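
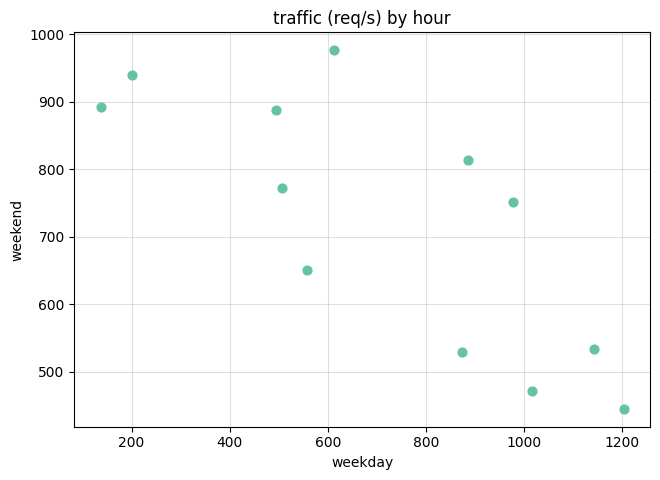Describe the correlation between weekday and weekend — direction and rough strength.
negative, strong

Points are negatively correlated; strong (|r| ≈ 0.8).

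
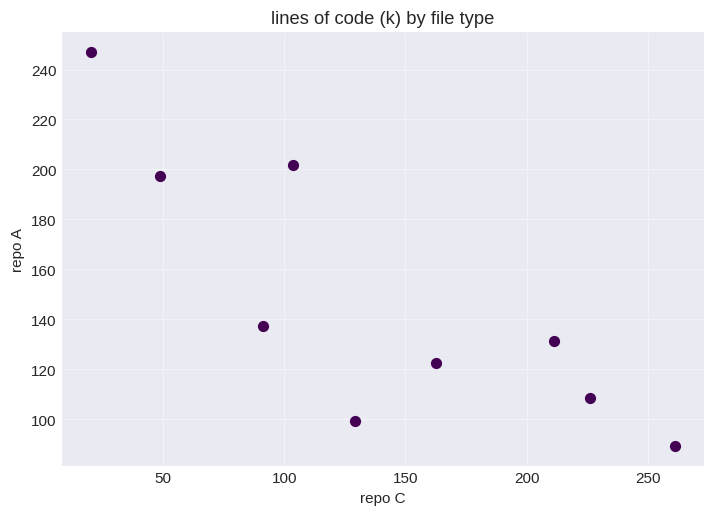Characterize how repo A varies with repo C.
negative, strong

Points are negatively correlated; strong (|r| ≈ 0.8).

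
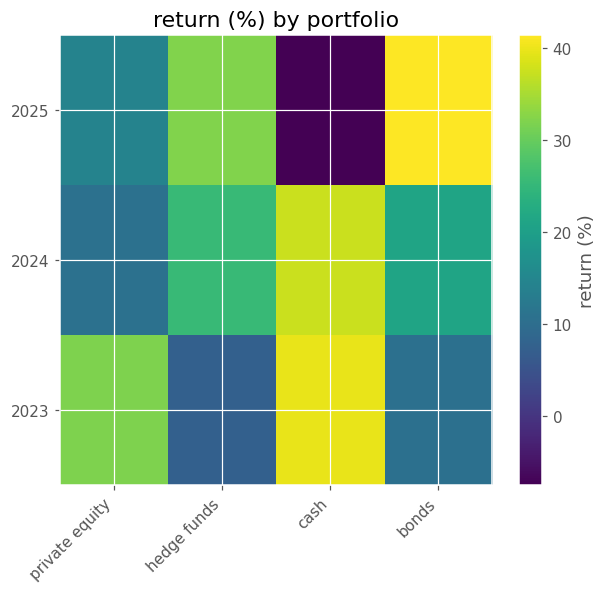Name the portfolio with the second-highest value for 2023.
private equity

Top 3 for 2023: cash ≈ 40, private equity ≈ 30, bonds ≈ 10.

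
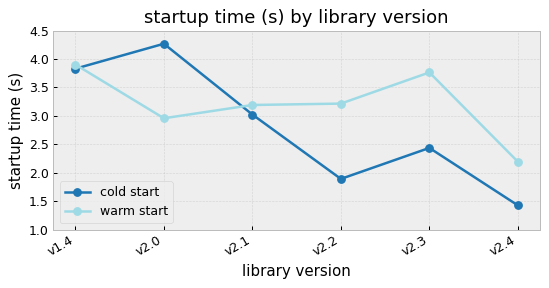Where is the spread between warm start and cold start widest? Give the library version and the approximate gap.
v2.3, ≈ 1.5 s

v2.3: warm start ≈ 4.0, cold start ≈ 2.5 → gap ≈ 1.5. Next-largest (v2.2) is only ≈ 1.0.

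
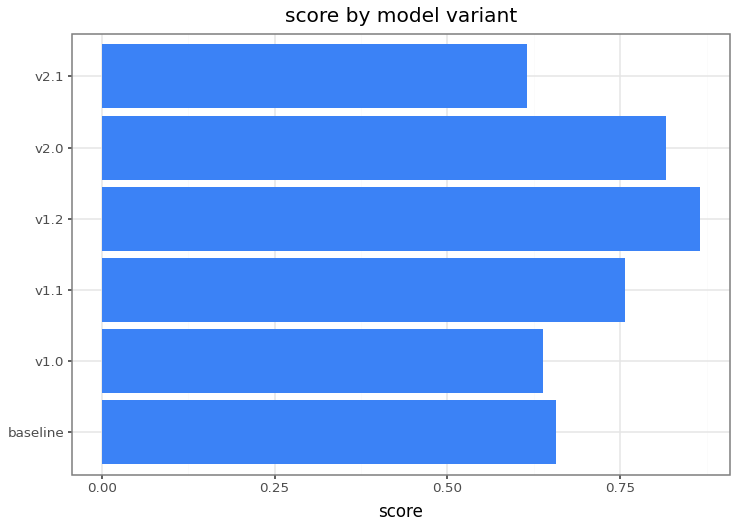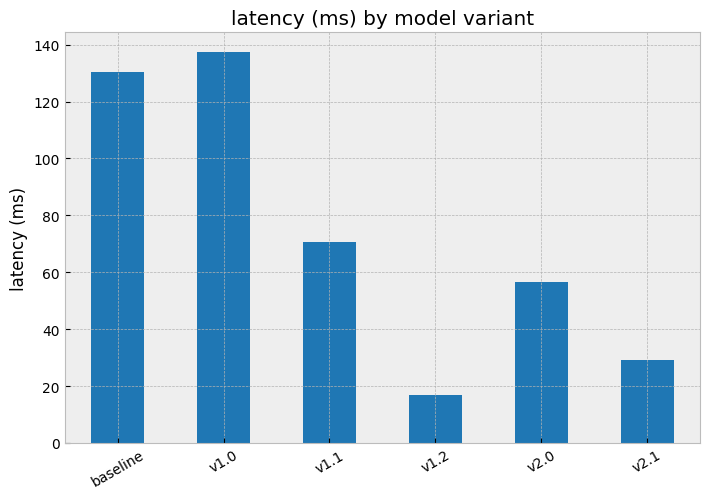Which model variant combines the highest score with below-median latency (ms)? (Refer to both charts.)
v1.2

Chart 2 median latency (ms) ≈ 60; below-median model variants: v1.2, v2.0, v2.1. Among those, v1.2 has the highest score (≈ 0.9).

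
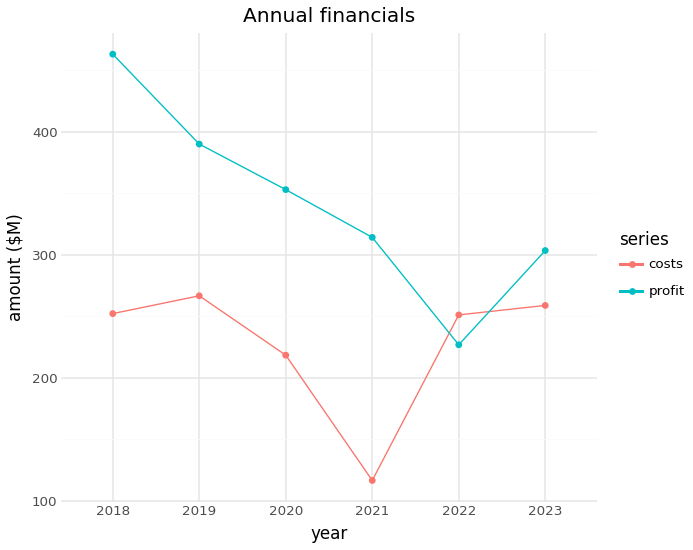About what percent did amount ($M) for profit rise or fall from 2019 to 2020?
≈ -12.5%

2019 ≈ 400, 2020 ≈ 350; (350 − 400) / 400 ≈ -12.5%.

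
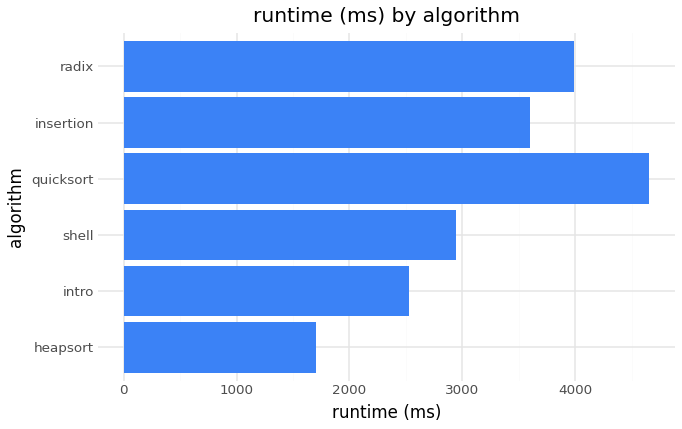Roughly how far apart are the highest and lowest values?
Max quicksort ≈ 4500, min heapsort ≈ 1500; range ≈ 3000.

≈ 3000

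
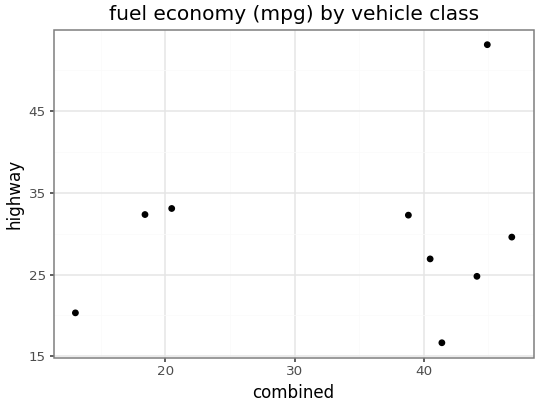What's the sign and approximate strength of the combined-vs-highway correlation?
Points are roughly uncorrelated; weak (|r| ≈ 0.2).

no clear correlation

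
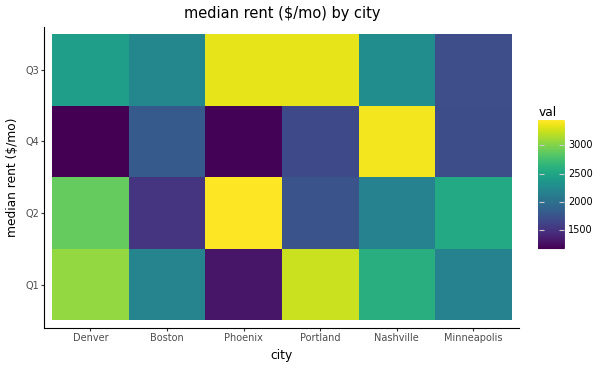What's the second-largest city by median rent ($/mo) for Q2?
Denver

Top 3 for Q2: Phoenix ≈ 3400, Denver ≈ 3000, Minneapolis ≈ 2600.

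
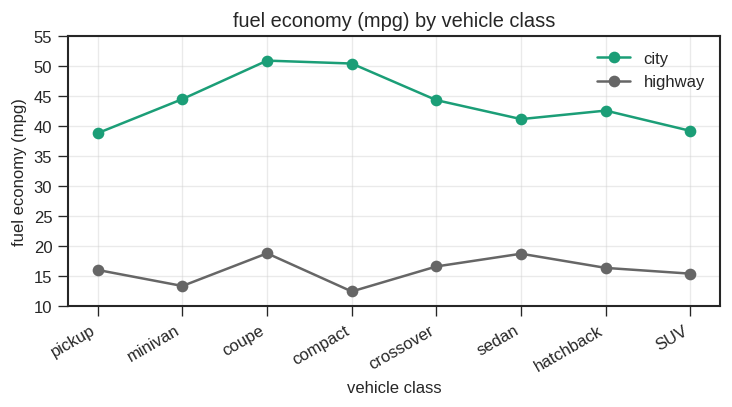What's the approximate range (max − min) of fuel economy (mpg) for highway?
≈ 10

Max coupe ≈ 20, min compact ≈ 10; range ≈ 10.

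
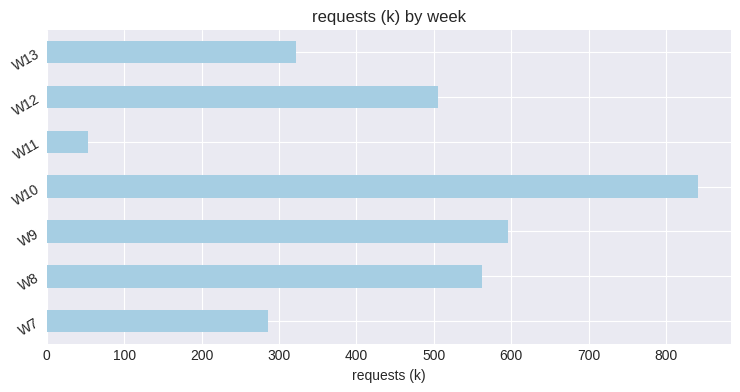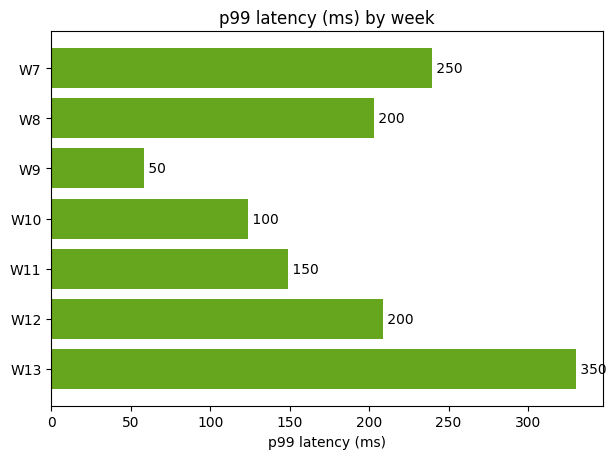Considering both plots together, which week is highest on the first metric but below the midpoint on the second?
W10

Chart 2 median p99 latency (ms) ≈ 200; below-median weeks: W9, W10, W11. Among those, W10 has the highest requests (k) (≈ 800).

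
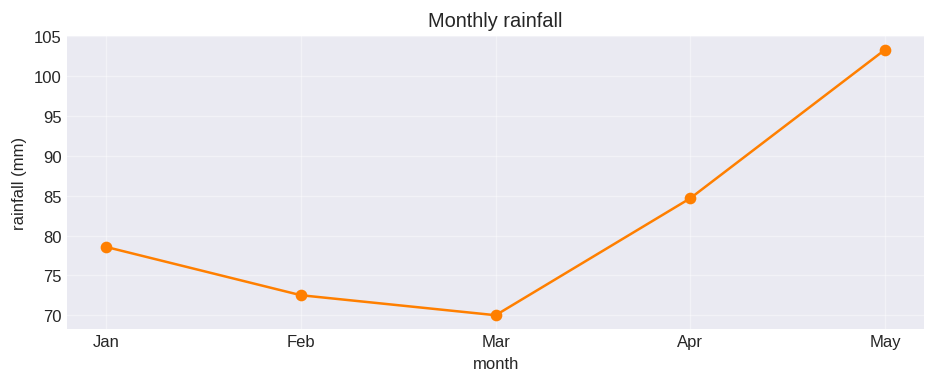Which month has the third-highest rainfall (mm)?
Top 4: May ≈ 105, Apr ≈ 85, Jan ≈ 80, Feb ≈ 75.

Jan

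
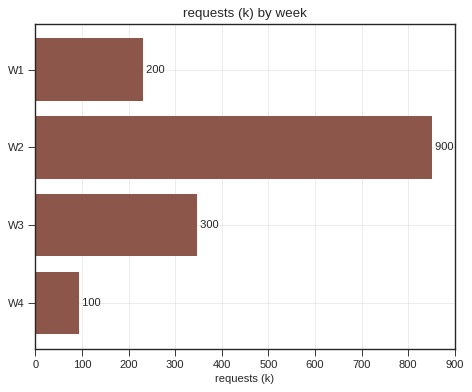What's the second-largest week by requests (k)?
Top 3: W2 ≈ 900, W3 ≈ 300, W1 ≈ 200.

W3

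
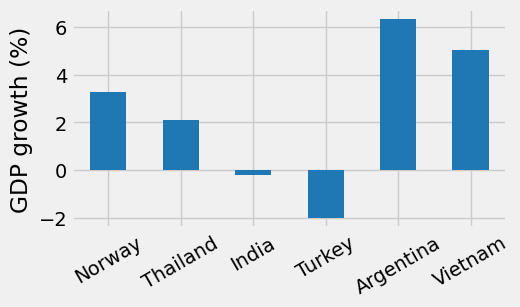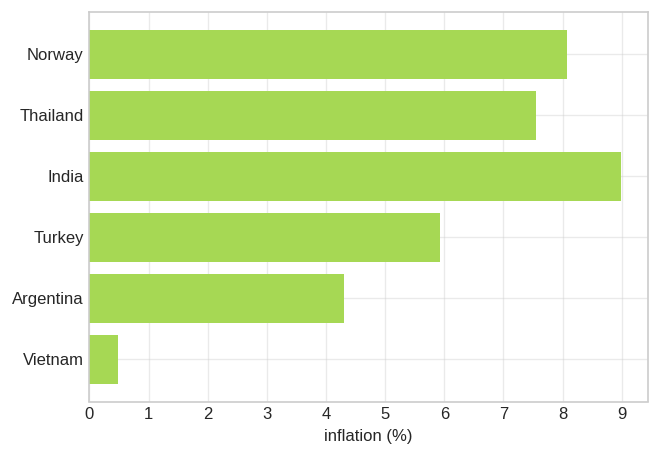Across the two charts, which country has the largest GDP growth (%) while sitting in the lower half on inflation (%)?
Chart 2 median inflation (%) ≈ 7; below-median countries: Turkey, Argentina, Vietnam. Among those, Argentina has the highest GDP growth (%) (≈ 6).

Argentina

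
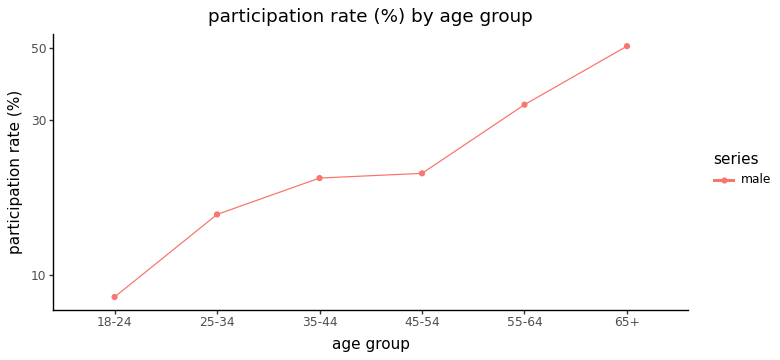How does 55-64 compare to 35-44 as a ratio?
≈ 1.75×

55-64 ≈ 35, 35-44 ≈ 20; 35/20 ≈ 1.75.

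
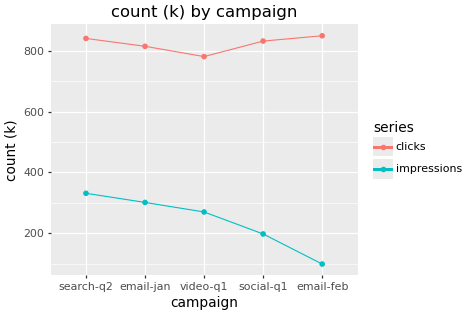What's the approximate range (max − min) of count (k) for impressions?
Max search-q2 ≈ 300, min email-feb ≈ 100; range ≈ 200.

≈ 200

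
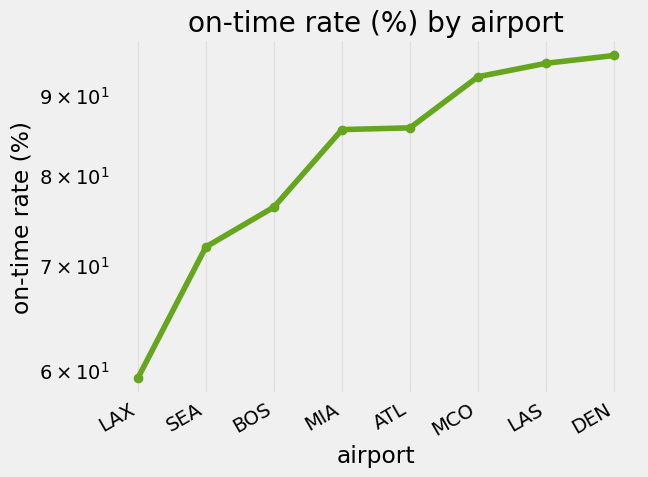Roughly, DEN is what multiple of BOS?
DEN ≈ 95, BOS ≈ 75; 95/75 ≈ 1.27.

≈ 1.27×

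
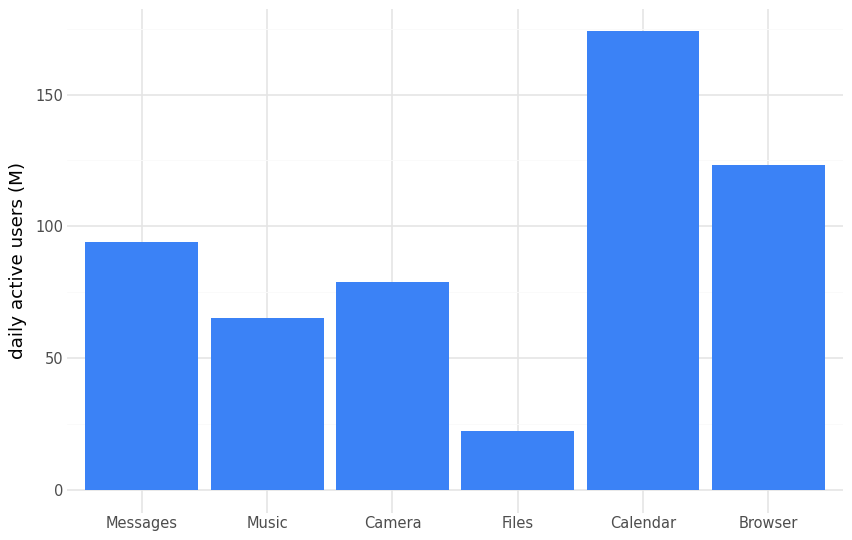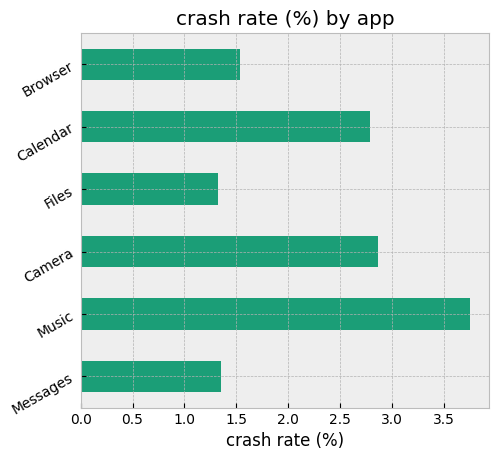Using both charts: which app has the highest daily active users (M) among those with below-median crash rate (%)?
Chart 2 median crash rate (%) ≈ 2; below-median apps: Messages, Files, Browser. Among those, Browser has the highest daily active users (M) (≈ 120).

Browser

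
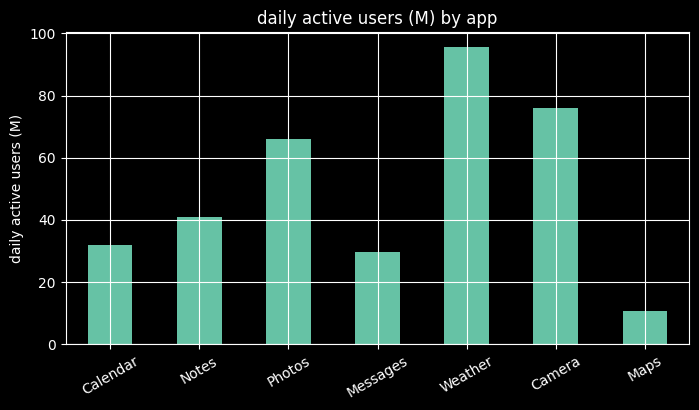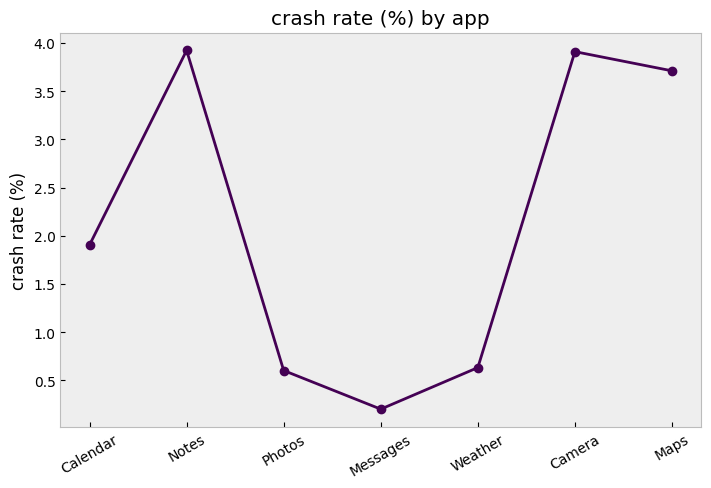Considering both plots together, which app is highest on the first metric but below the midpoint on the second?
Weather

Chart 2 median crash rate (%) ≈ 2; below-median apps: Photos, Messages, Weather. Among those, Weather has the highest daily active users (M) (≈ 100).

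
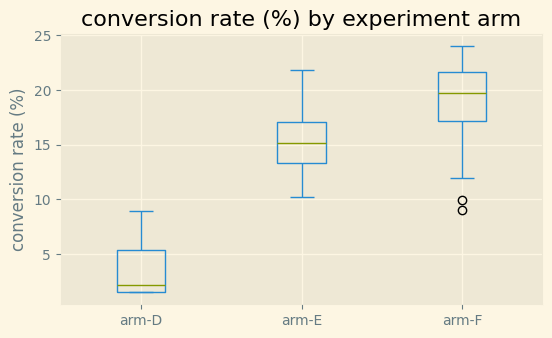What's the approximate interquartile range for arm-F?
Q3 ≈ 22, Q1 ≈ 18; IQR ≈ 4.

≈ 4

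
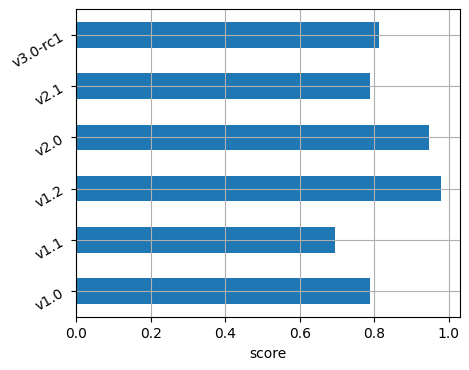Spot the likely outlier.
v1.2

v1.2 ≈ 1.0; the rest sit between ≈ 0.7 and ≈ 0.9.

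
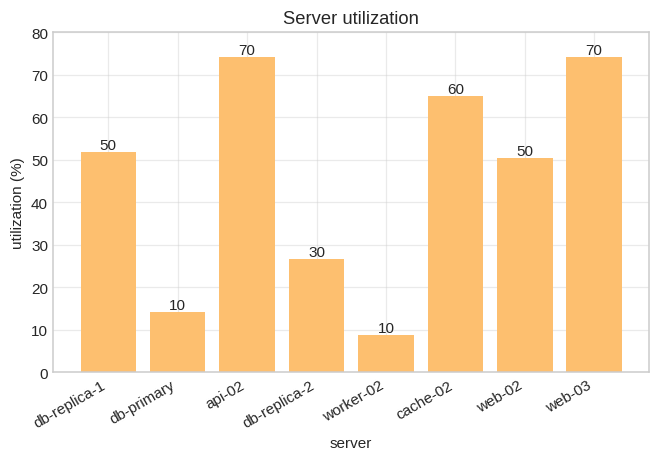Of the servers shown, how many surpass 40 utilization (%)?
5

Above 40: db-replica-1, api-02, cache-02, web-02, web-03.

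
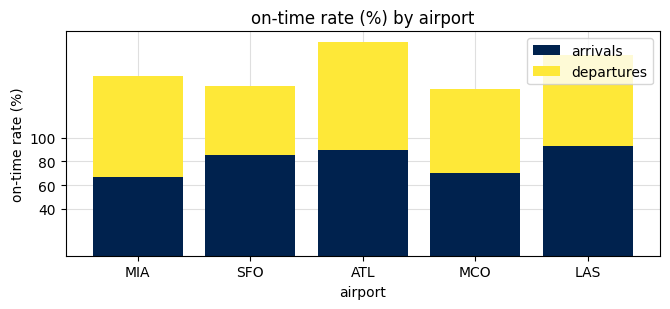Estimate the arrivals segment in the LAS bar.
≈ 100

arrivals top ≈ 100, bottom ≈ 0; segment ≈ 100.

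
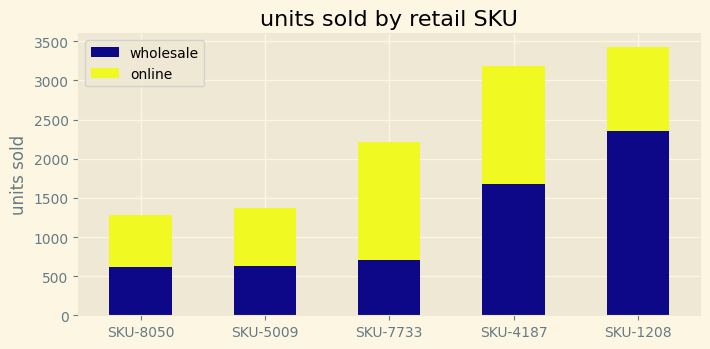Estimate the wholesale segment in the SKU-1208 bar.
wholesale top ≈ 2500, bottom ≈ 0; segment ≈ 2500.

≈ 2500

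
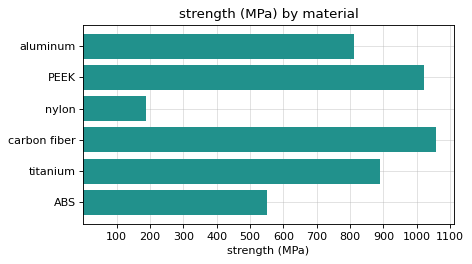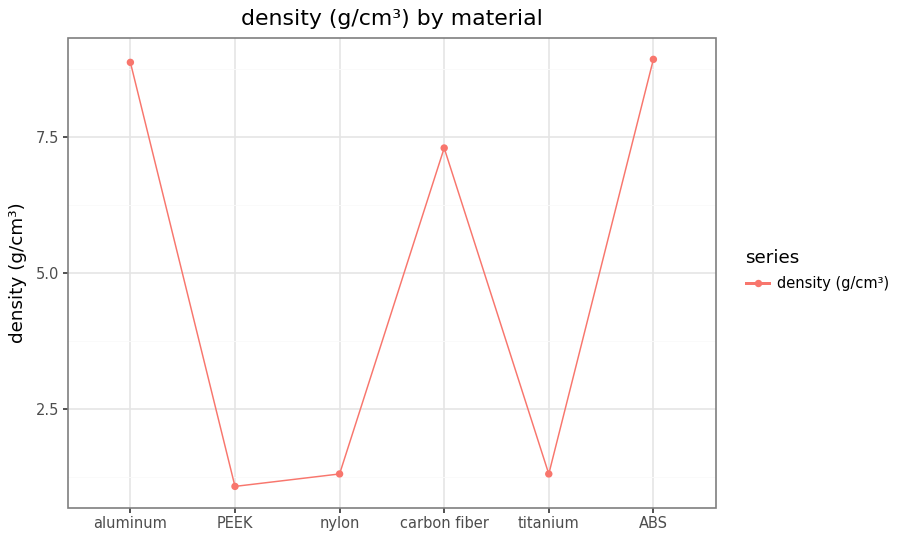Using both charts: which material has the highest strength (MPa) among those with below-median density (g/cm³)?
PEEK

Chart 2 median density (g/cm³) ≈ 4; below-median materials: PEEK, nylon, titanium. Among those, PEEK has the highest strength (MPa) (≈ 1000).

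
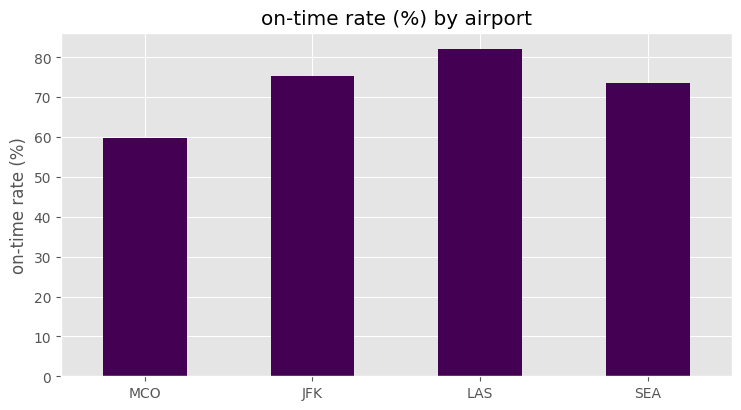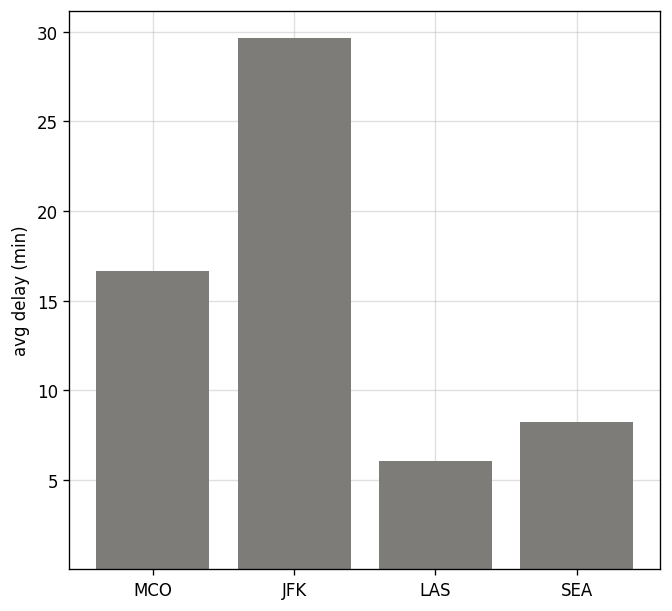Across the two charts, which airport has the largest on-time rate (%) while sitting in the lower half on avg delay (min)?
LAS

Chart 2 median avg delay (min) ≈ 10; below-median airports: LAS, SEA. Among those, LAS has the highest on-time rate (%) (≈ 80).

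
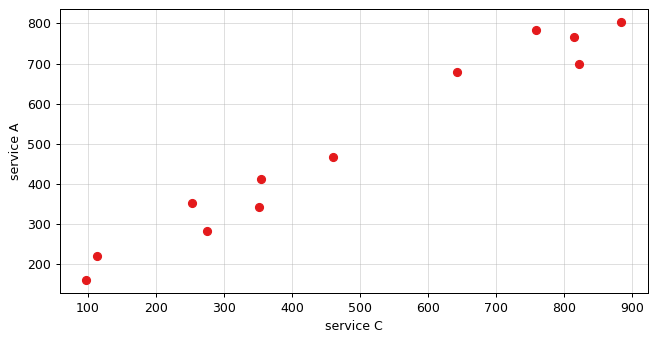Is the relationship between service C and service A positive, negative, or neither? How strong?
Points are positively correlated; strong (|r| ≈ 1.0).

positive, strong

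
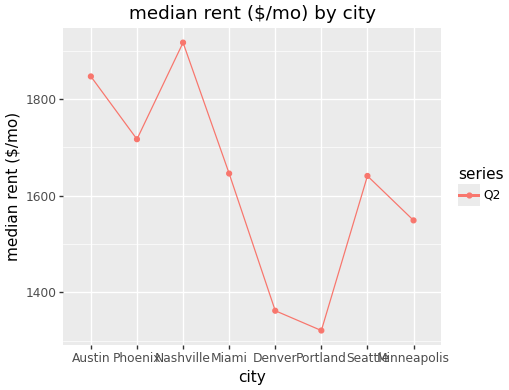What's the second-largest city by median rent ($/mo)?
Austin

Top 3: Nashville ≈ 1900, Austin ≈ 1850, Phoenix ≈ 1700.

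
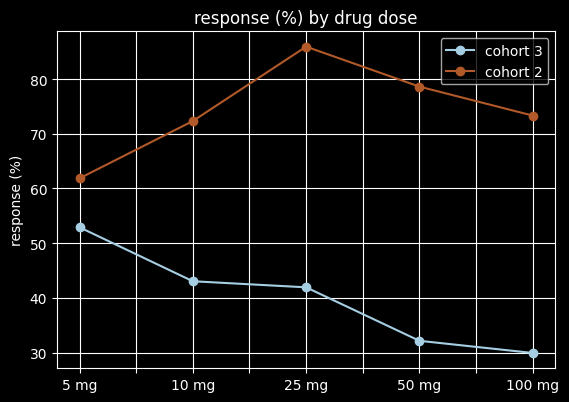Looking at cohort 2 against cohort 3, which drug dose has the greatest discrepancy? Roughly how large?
50 mg, ≈ 50 %

50 mg: cohort 2 ≈ 80, cohort 3 ≈ 30 → gap ≈ 50. Next-largest (25 mg) is only ≈ 45.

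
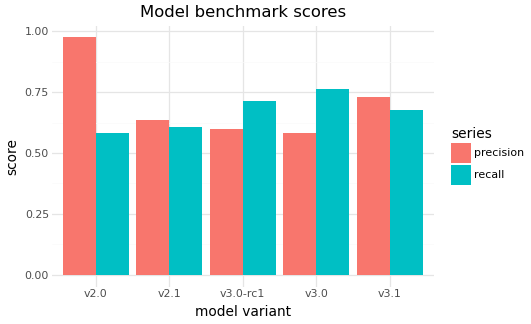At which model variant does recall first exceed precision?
v2.1: recall ≈ 0.6 vs precision ≈ 0.6 (not yet); v3.0-rc1: recall ≈ 0.7 vs precision ≈ 0.6 (first crossover).

v3.0-rc1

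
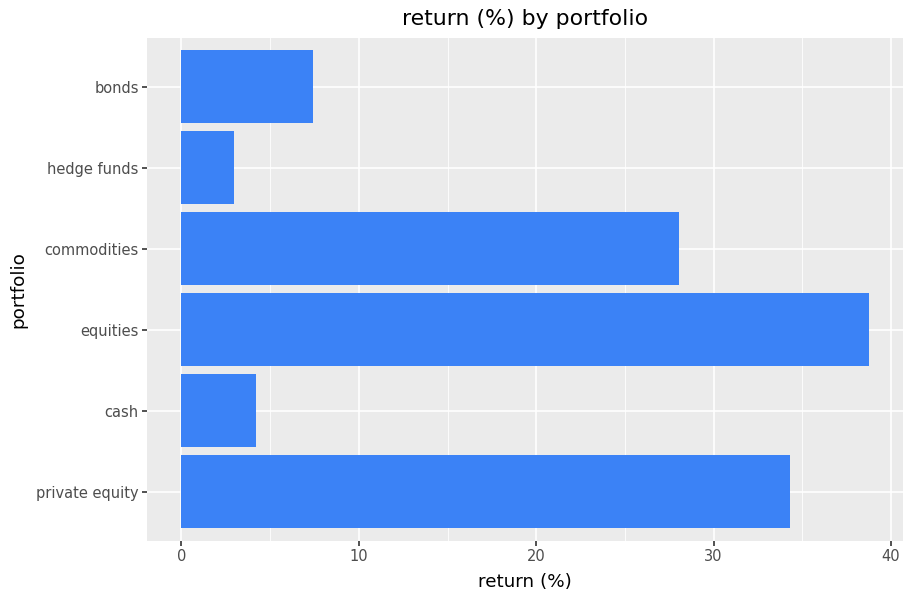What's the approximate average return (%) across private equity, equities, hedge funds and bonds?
(35 + 40 + 5 + 5) / 4 ≈ 21.

≈ 21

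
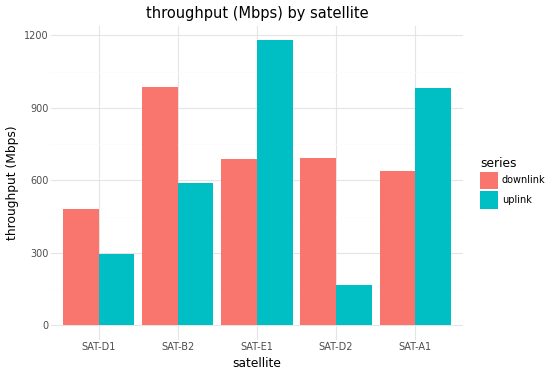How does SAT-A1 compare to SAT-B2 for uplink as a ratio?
≈ 1.67×

SAT-A1 ≈ 1000, SAT-B2 ≈ 600; 1000/600 ≈ 1.67.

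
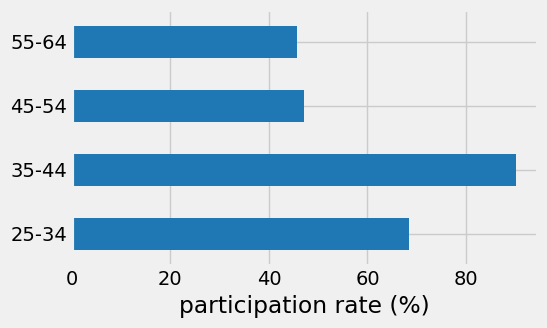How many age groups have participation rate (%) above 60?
2

Above 60: 25-34, 35-44.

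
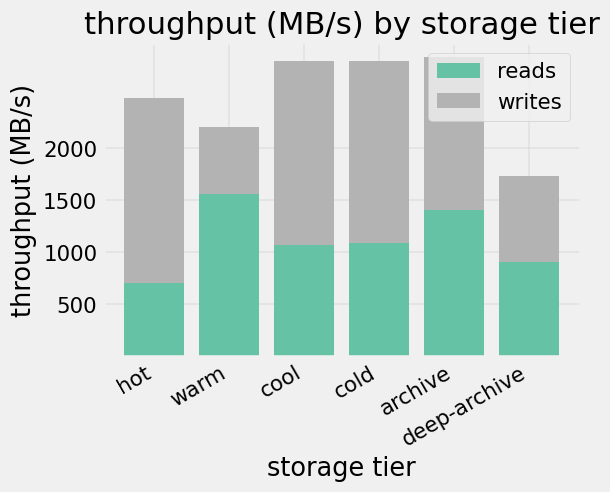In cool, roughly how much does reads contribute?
reads top ≈ 1000, bottom ≈ 0; segment ≈ 1000.

≈ 1000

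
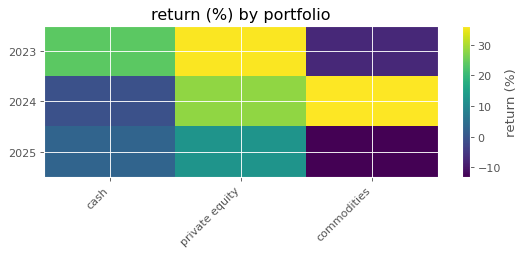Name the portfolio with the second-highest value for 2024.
private equity

Top 3 for 2024: commodities ≈ 35, private equity ≈ 30, cash ≈ 0.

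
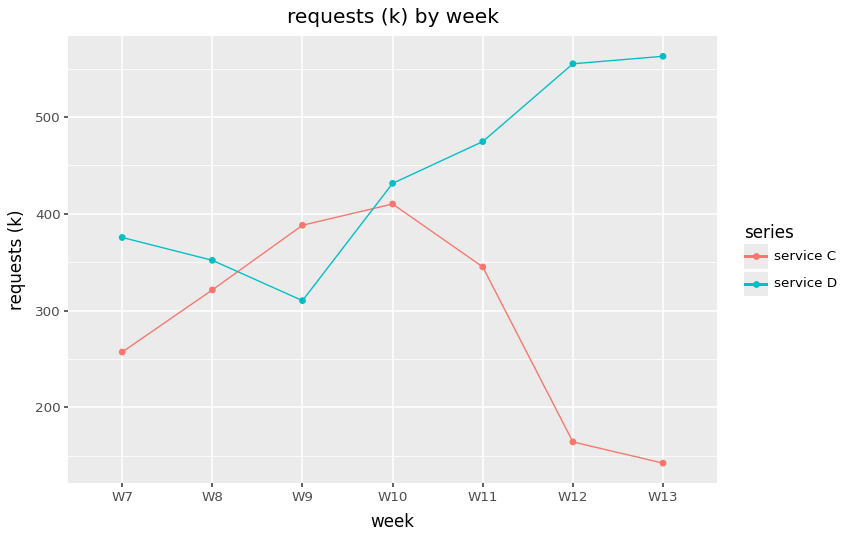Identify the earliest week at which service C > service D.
W8: service C ≈ 300 vs service D ≈ 350 (not yet); W9: service C ≈ 400 vs service D ≈ 300 (first crossover).

W9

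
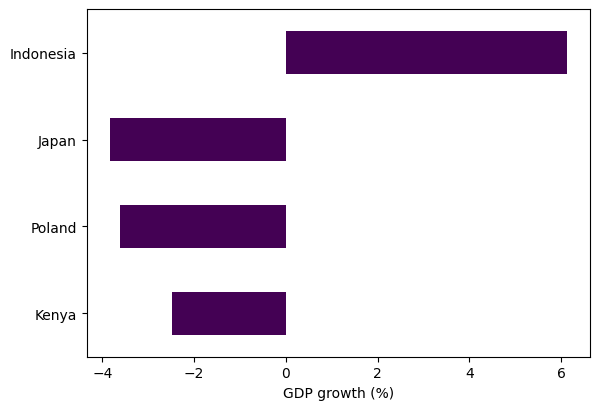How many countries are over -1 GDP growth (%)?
Above -1: Indonesia.

1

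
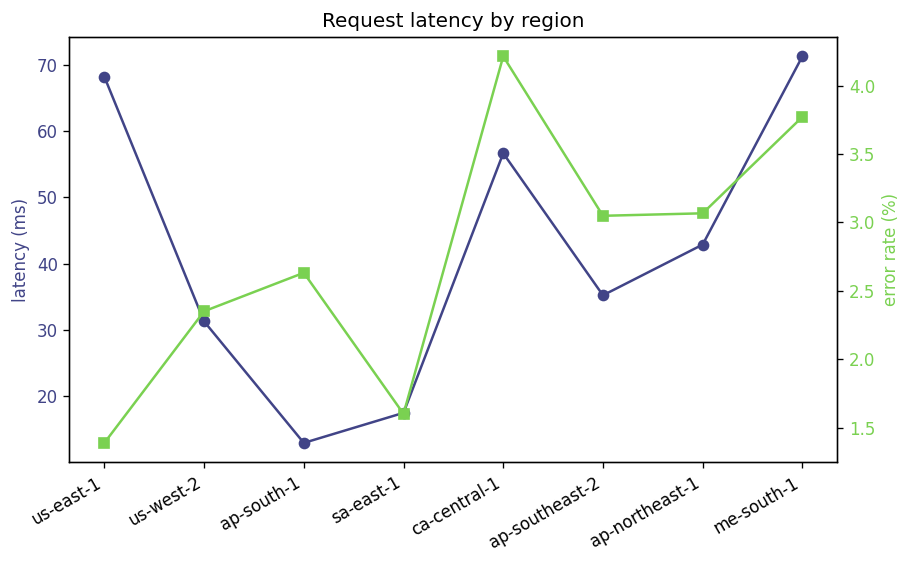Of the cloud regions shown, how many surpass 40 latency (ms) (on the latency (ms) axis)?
4

Above 40: us-east-1, ca-central-1, ap-northeast-1, me-south-1.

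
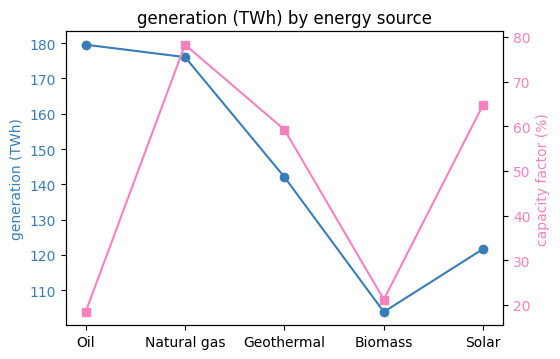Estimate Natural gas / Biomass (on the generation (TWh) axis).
Natural gas ≈ 180, Biomass ≈ 100; 180/100 ≈ 1.8.

≈ 1.8×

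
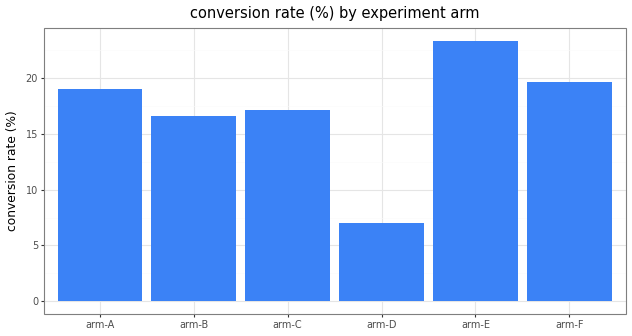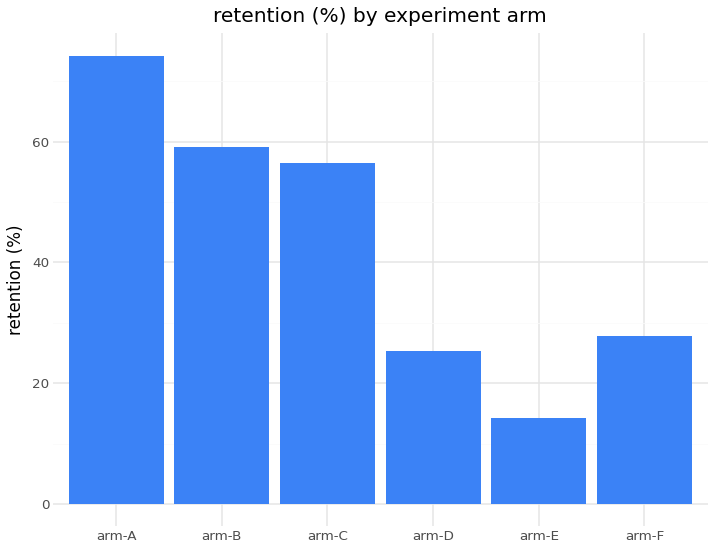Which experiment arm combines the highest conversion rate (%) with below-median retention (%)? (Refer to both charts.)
Chart 2 median retention (%) ≈ 40; below-median experiment arms: arm-D, arm-E, arm-F. Among those, arm-E has the highest conversion rate (%) (≈ 25).

arm-E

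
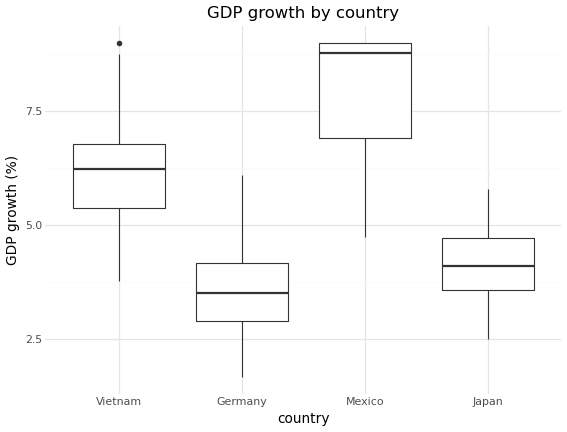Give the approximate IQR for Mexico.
≈ 2.0

Q3 ≈ 9.0, Q1 ≈ 7.0; IQR ≈ 2.0.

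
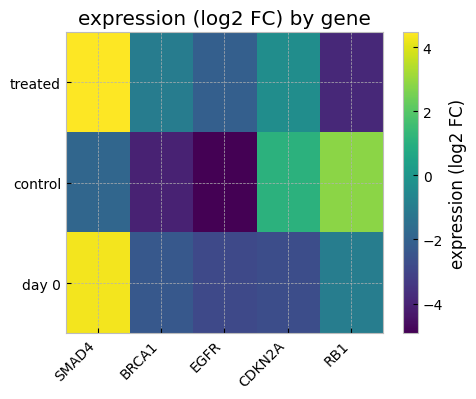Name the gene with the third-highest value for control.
Top 4 for control: RB1 ≈ 3, CDKN2A ≈ 1, SMAD4 ≈ -2, BRCA1 ≈ -4.

SMAD4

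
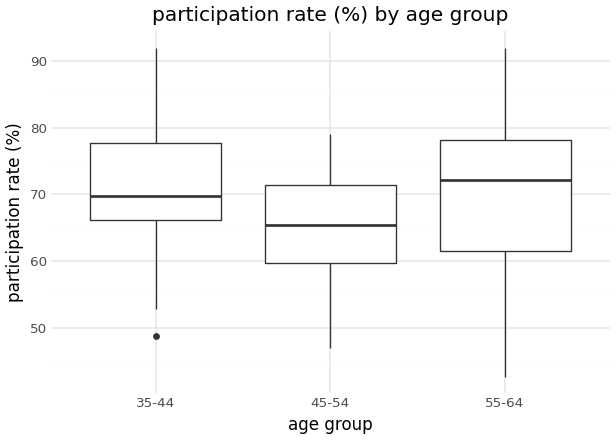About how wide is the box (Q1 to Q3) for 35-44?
Q3 ≈ 78, Q1 ≈ 66; IQR ≈ 12.

≈ 12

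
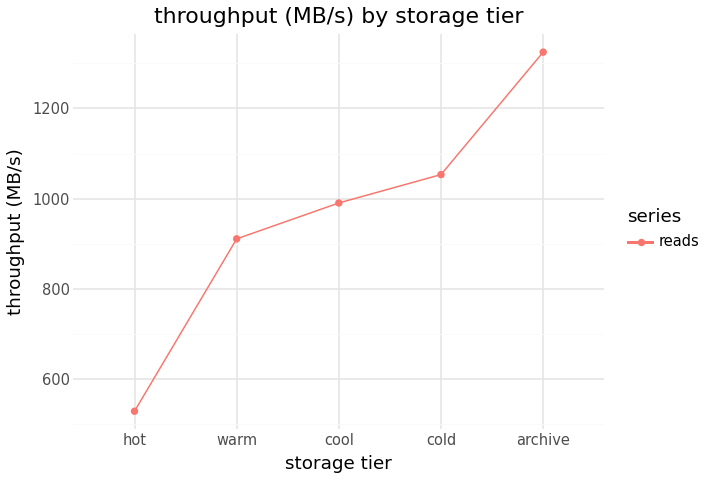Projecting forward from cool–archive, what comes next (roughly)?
Last three: 1000, 1100, 1300 → slope ≈ 150/step → next ≈ 1450.

≈ 1450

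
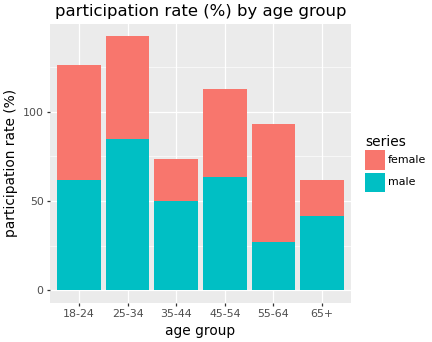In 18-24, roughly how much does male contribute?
≈ 60

male top ≈ 60, bottom ≈ 0; segment ≈ 60.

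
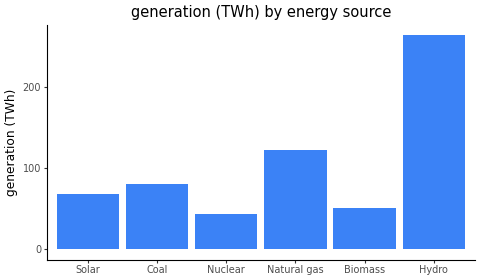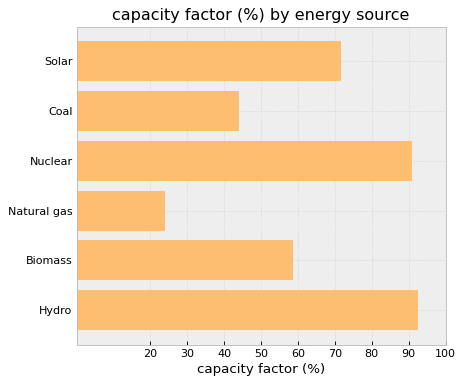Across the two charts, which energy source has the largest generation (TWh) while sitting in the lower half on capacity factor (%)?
Chart 2 median capacity factor (%) ≈ 70; below-median energy sources: Coal, Natural gas, Biomass. Among those, Natural gas has the highest generation (TWh) (≈ 125).

Natural gas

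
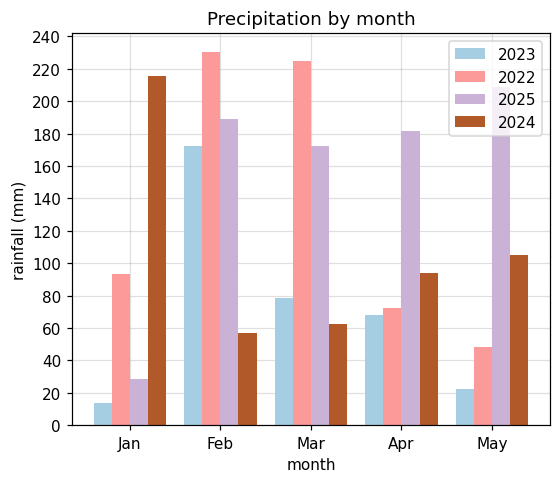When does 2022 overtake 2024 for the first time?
Feb

Jan: 2022 ≈ 100 vs 2024 ≈ 220 (not yet); Feb: 2022 ≈ 240 vs 2024 ≈ 60 (first crossover).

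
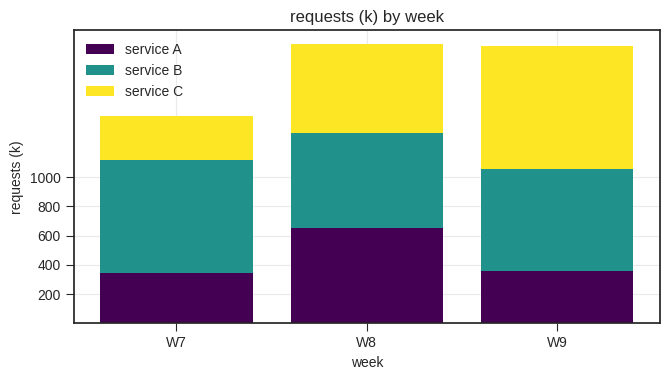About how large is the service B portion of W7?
≈ 800

service B top ≈ 1200, bottom ≈ 400; segment ≈ 800.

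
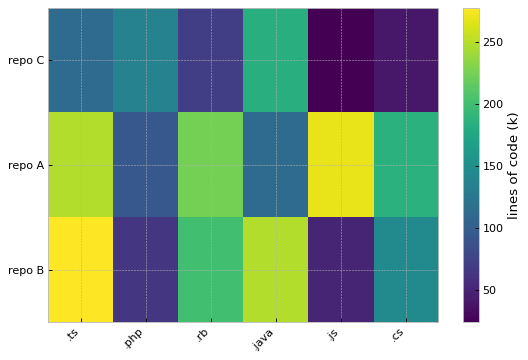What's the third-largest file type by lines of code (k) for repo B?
Top 4 for repo B: .ts ≈ 275, .java ≈ 250, .rb ≈ 200, .cs ≈ 150.

.rb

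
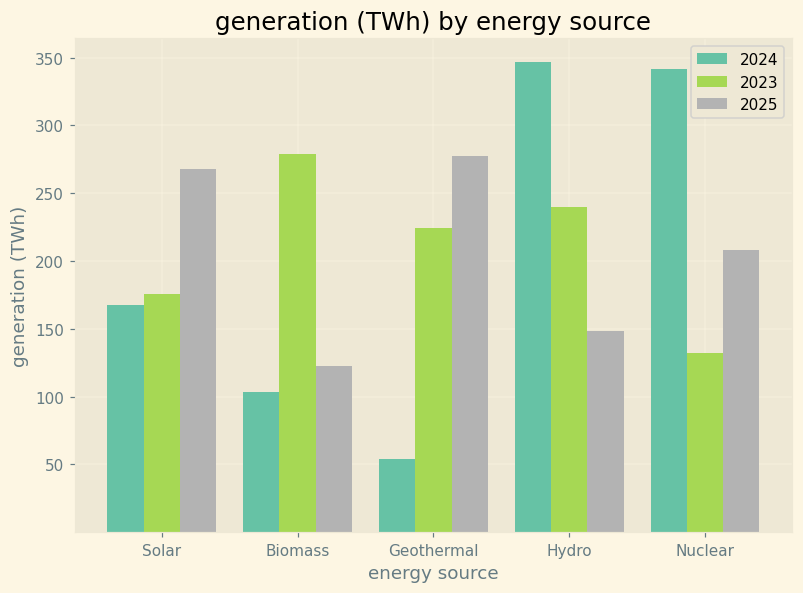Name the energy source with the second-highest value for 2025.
Solar

Top 3 for 2025: Geothermal ≈ 300, Solar ≈ 250, Nuclear ≈ 200.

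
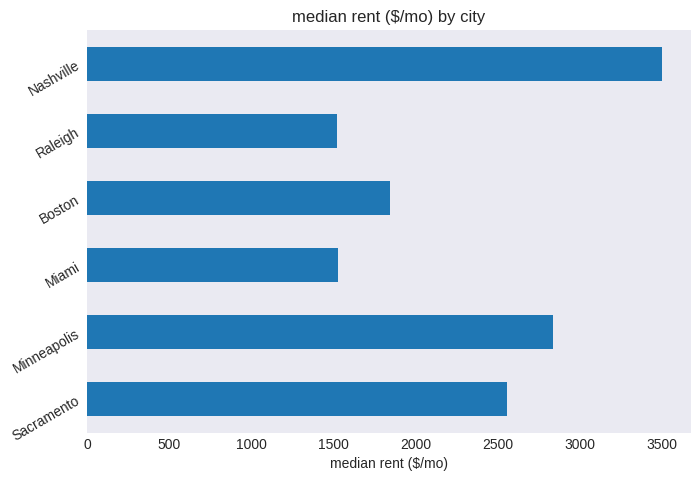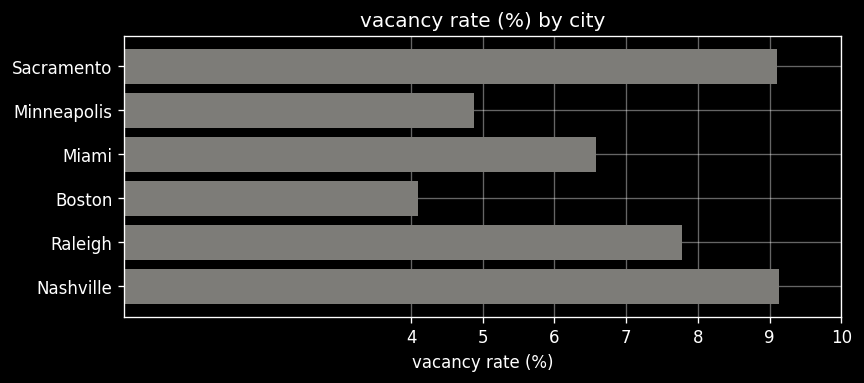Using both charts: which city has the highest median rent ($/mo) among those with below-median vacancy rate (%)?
Chart 2 median vacancy rate (%) ≈ 7; below-median cities: Minneapolis, Miami, Boston. Among those, Minneapolis has the highest median rent ($/mo) (≈ 3000).

Minneapolis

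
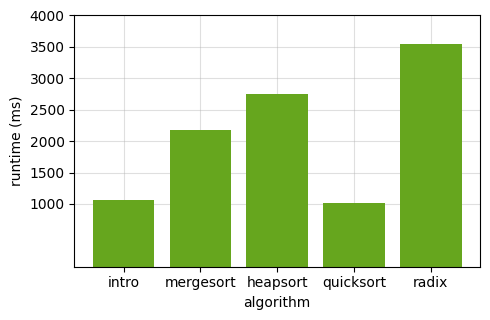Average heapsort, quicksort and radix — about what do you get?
(2500 + 1000 + 3500) / 3 ≈ 2333.

≈ 2333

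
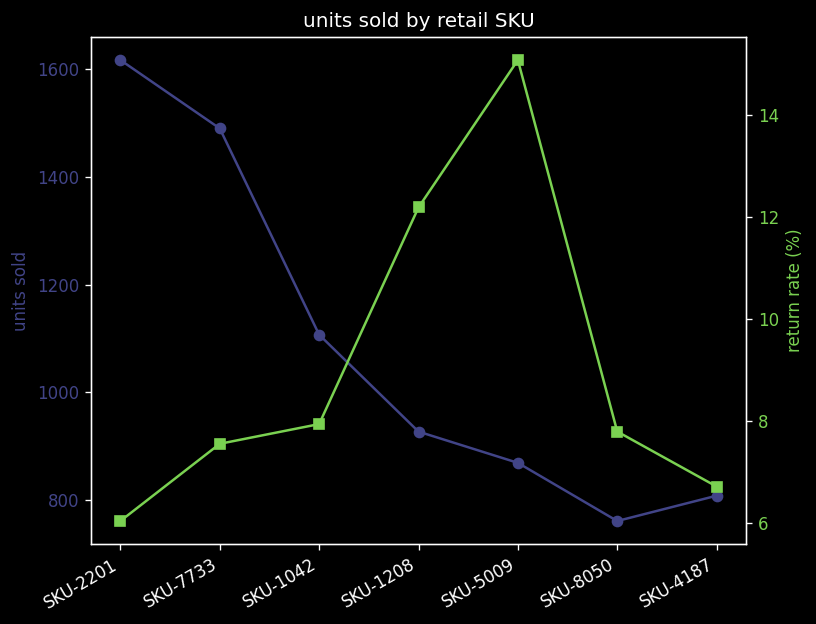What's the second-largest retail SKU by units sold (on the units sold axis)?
Top 3 (on the units sold axis): SKU-2201 ≈ 1600, SKU-7733 ≈ 1500, SKU-1042 ≈ 1100.

SKU-7733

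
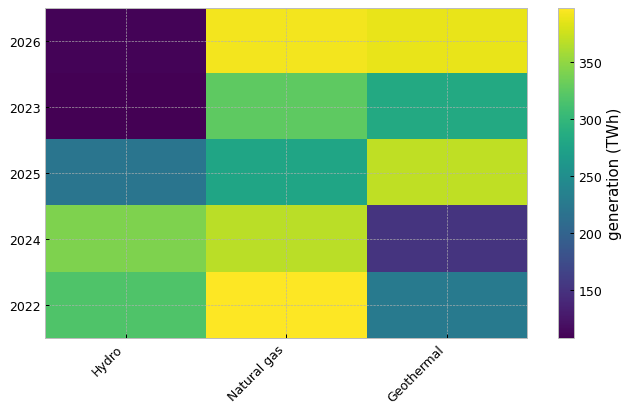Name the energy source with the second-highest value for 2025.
Natural gas

Top 3 for 2025: Geothermal ≈ 375, Natural gas ≈ 275, Hydro ≈ 225.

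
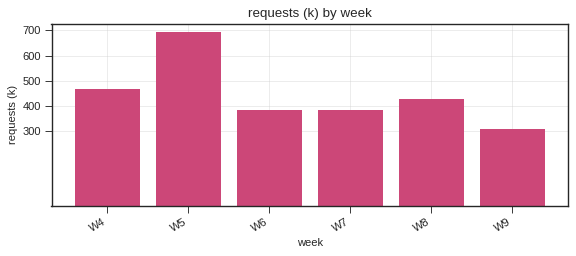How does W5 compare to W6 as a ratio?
≈ 1.75×

W5 ≈ 700, W6 ≈ 400; 700/400 ≈ 1.75.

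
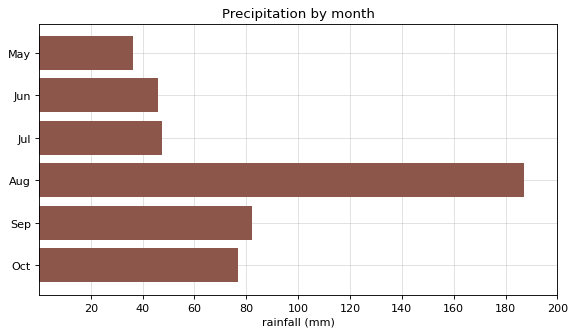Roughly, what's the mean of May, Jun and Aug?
≈ 87

(40 + 40 + 180) / 3 ≈ 87.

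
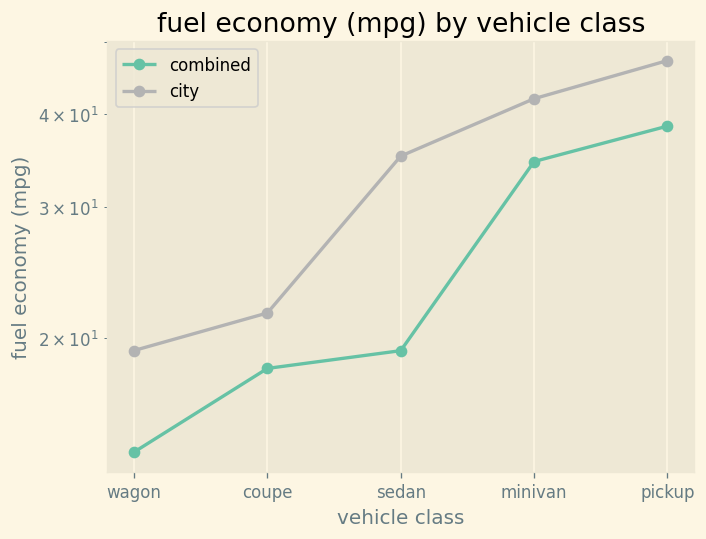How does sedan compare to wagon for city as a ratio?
≈ 1.75×

sedan ≈ 35, wagon ≈ 20; 35/20 ≈ 1.75.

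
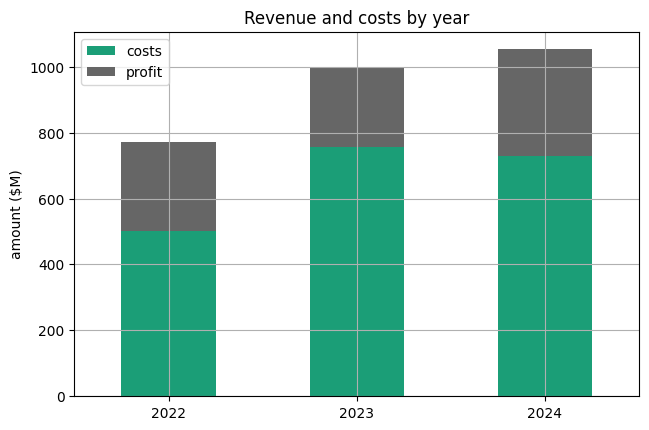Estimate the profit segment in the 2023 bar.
≈ 200

profit top ≈ 1000, bottom ≈ 800; segment ≈ 200.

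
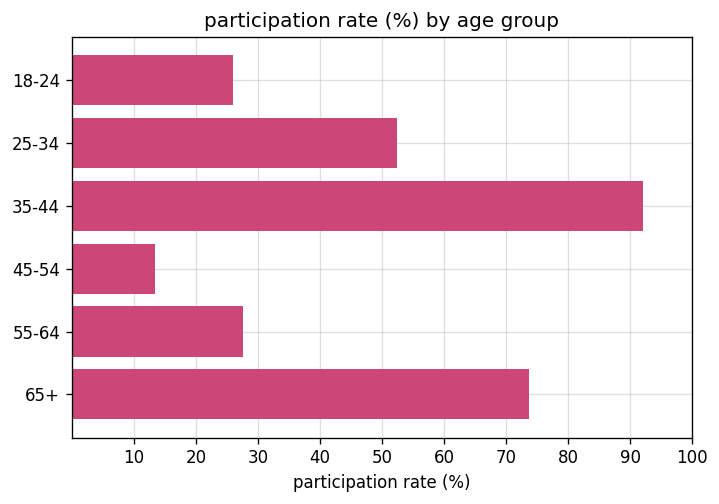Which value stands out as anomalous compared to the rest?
35-44

35-44 ≈ 90; the rest sit between ≈ 10 and ≈ 70.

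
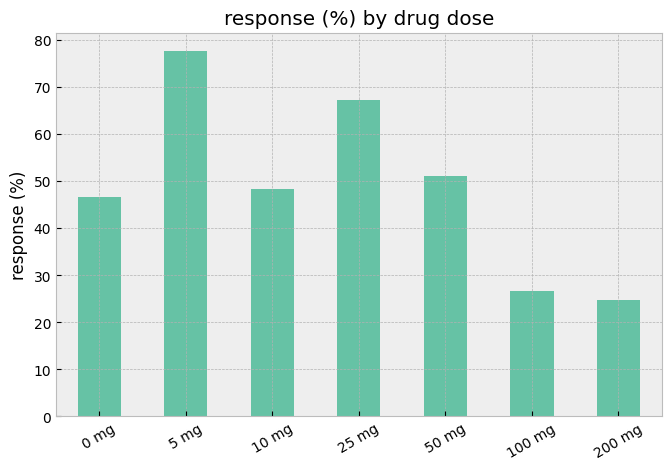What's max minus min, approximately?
Max 5 mg ≈ 80, min 200 mg ≈ 20; range ≈ 60.

≈ 60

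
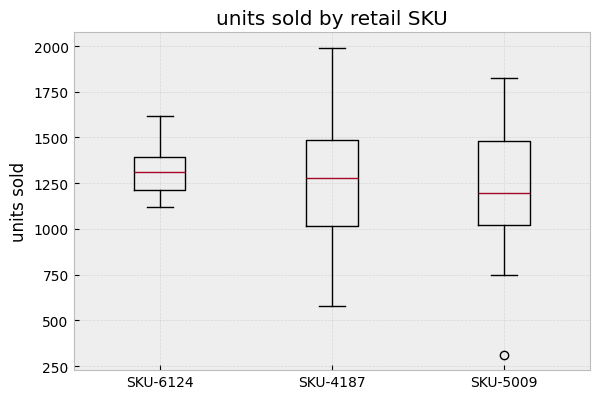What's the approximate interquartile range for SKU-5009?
Q3 ≈ 1480, Q1 ≈ 1020; IQR ≈ 460.

≈ 460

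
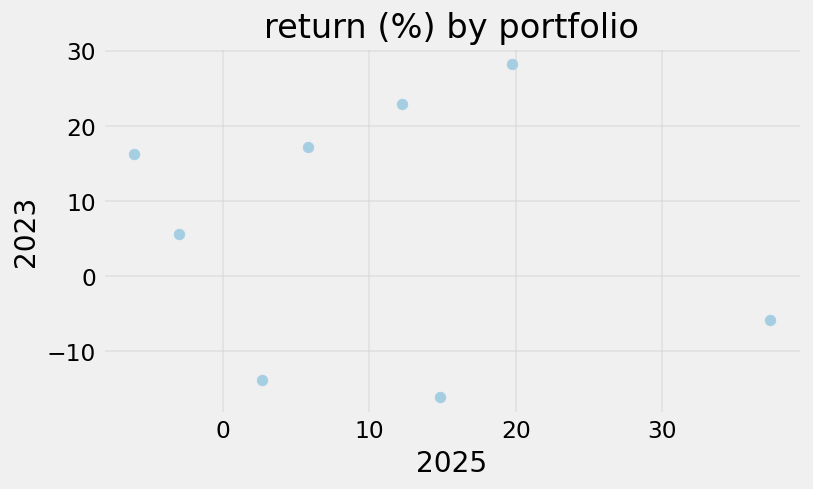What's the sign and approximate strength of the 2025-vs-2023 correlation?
Points are roughly uncorrelated; weak (|r| ≈ 0.1).

no clear correlation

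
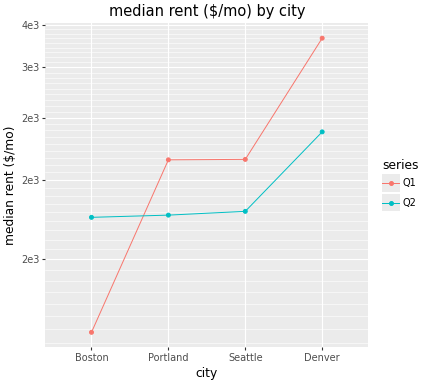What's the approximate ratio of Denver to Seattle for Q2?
≈ 1.33×

Denver ≈ 2400, Seattle ≈ 1800; 2400/1800 ≈ 1.33.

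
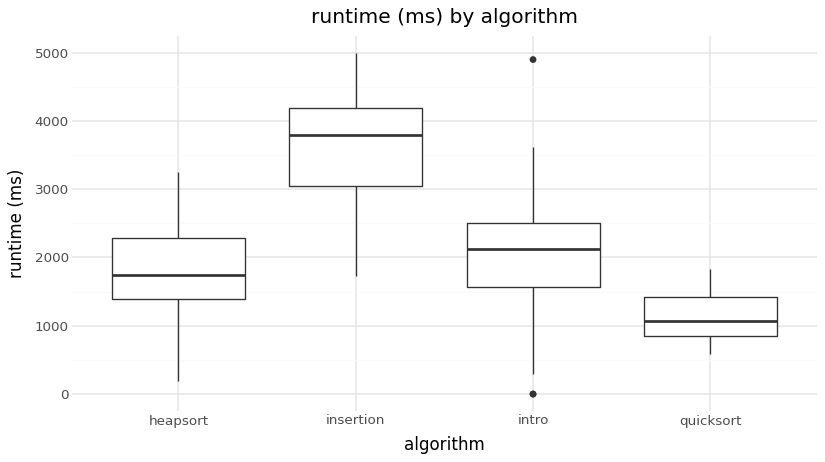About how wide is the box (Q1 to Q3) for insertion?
≈ 1000

Q3 ≈ 4000, Q1 ≈ 3000; IQR ≈ 1000.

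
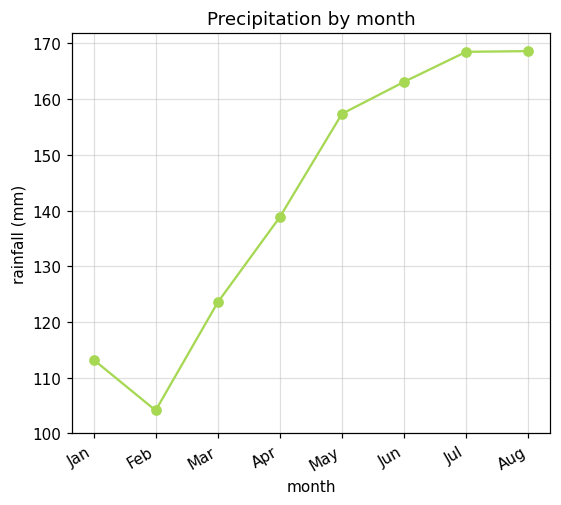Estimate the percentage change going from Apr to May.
Apr ≈ 140, May ≈ 160; (160 − 140) / 140 ≈ +14.3%.

≈ +14.3%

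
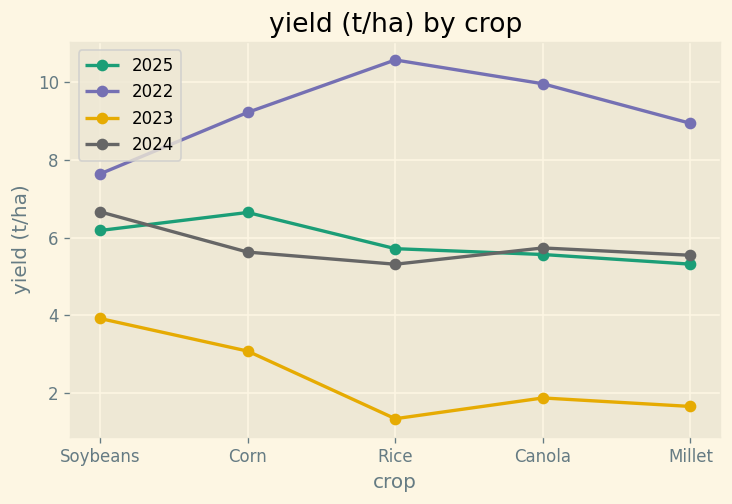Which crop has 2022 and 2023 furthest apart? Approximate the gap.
Rice: 2022 ≈ 11, 2023 ≈ 1 → gap ≈ 10. Next-largest (Canola) is only ≈ 8.

Rice, ≈ 10 t/ha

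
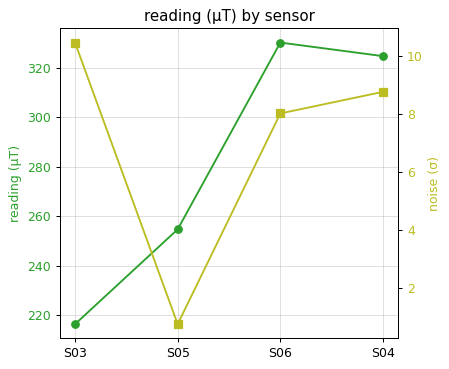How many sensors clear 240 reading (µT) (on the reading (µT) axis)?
3

Above 240: S05, S06, S04.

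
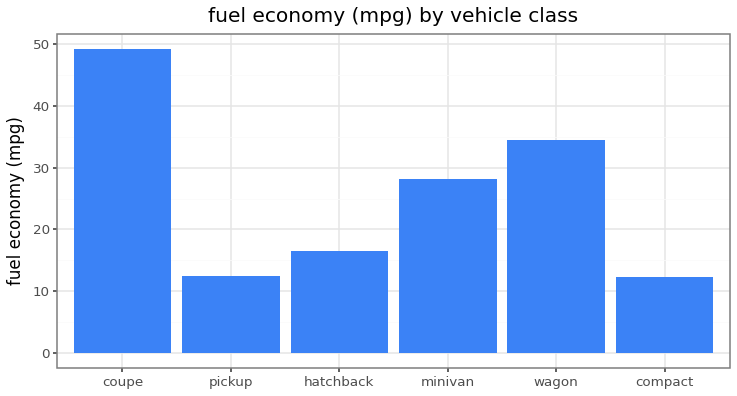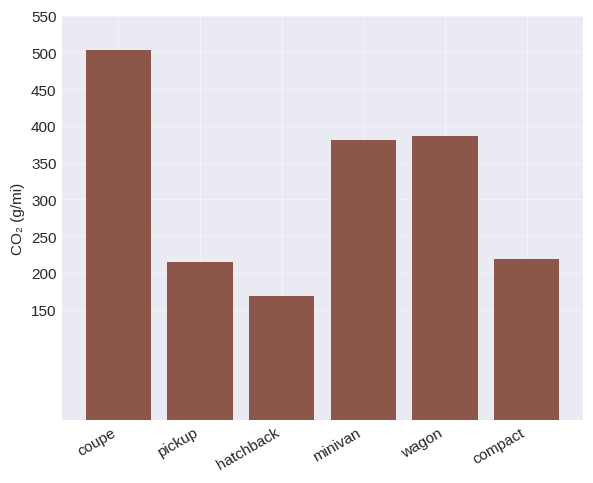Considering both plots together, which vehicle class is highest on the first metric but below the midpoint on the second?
hatchback

Chart 2 median CO₂ (g/mi) ≈ 300; below-median vehicle classes: pickup, hatchback, compact. Among those, hatchback has the highest fuel economy (mpg) (≈ 15).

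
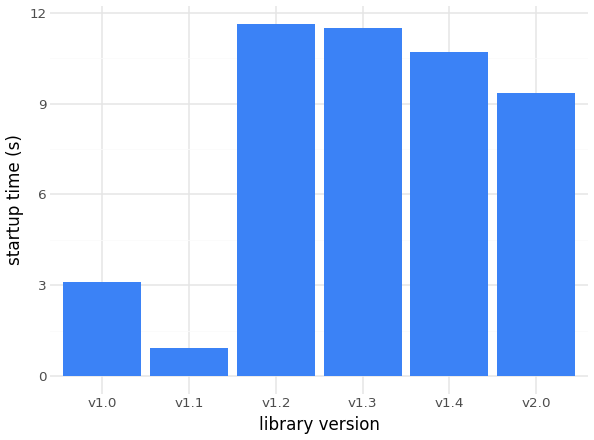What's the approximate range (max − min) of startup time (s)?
≈ 11

Max v1.2 ≈ 12, min v1.1 ≈ 1; range ≈ 11.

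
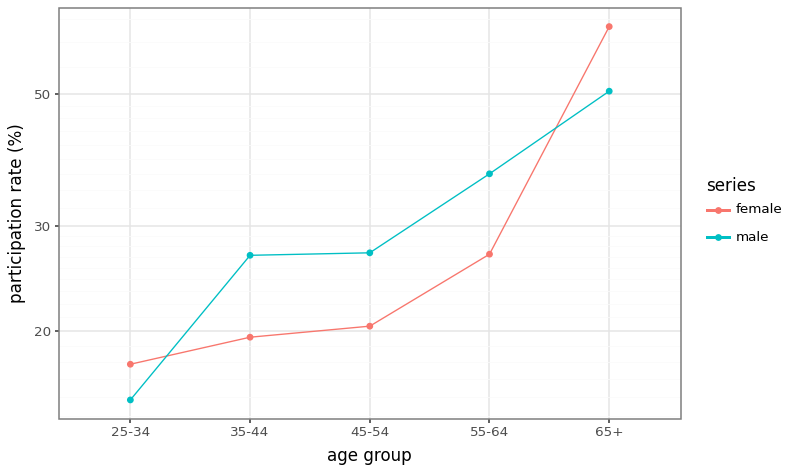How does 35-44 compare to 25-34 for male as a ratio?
35-44 ≈ 25, 25-34 ≈ 15; 25/15 ≈ 1.67.

≈ 1.67×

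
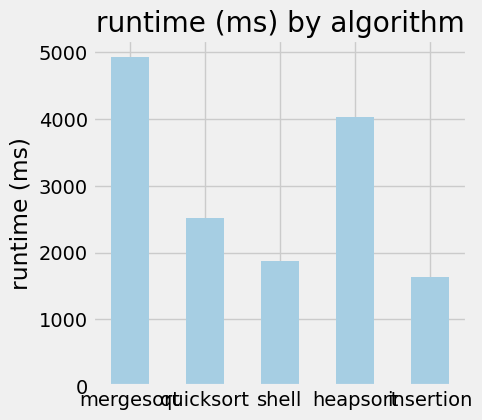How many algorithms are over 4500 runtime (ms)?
1

Above 4500: mergesort.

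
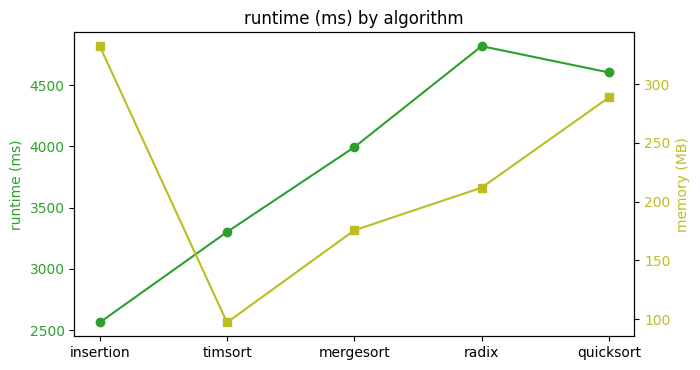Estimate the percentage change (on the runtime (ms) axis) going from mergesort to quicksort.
≈ +15%

mergesort ≈ 4000, quicksort ≈ 4600; (4600 − 4000) / 4000 ≈ +15%.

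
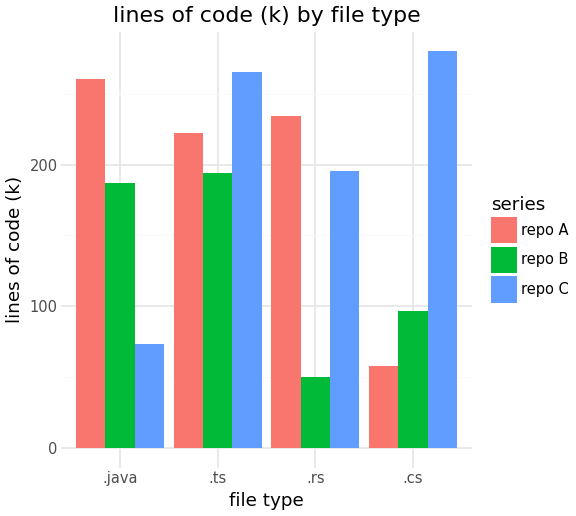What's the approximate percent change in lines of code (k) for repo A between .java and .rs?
≈ -10%

.java ≈ 250, .rs ≈ 225; (225 − 250) / 250 ≈ -10%.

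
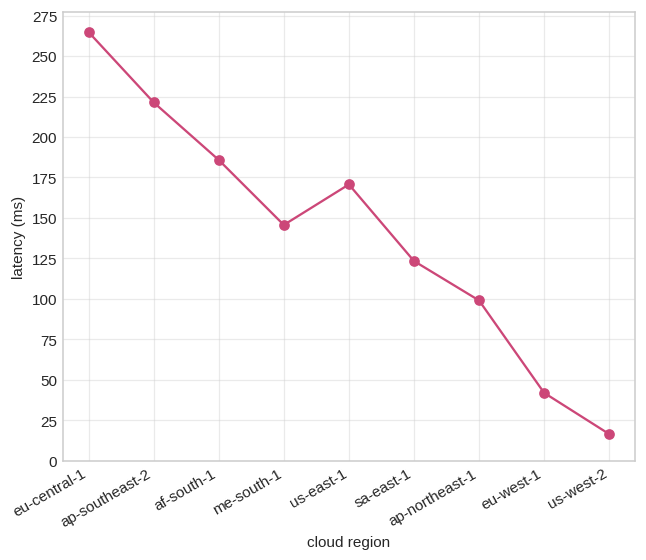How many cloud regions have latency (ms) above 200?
2

Above 200: eu-central-1, ap-southeast-2.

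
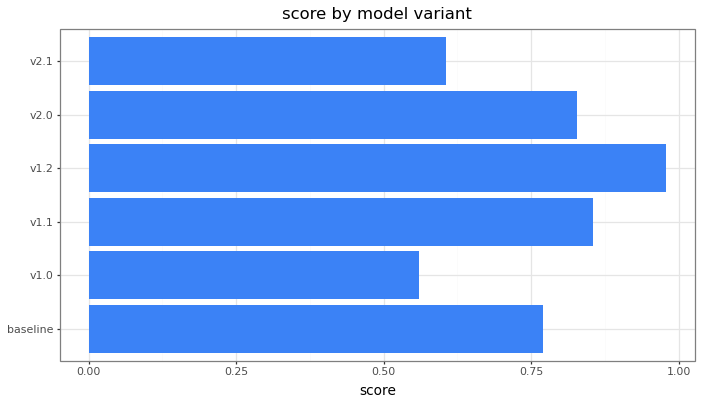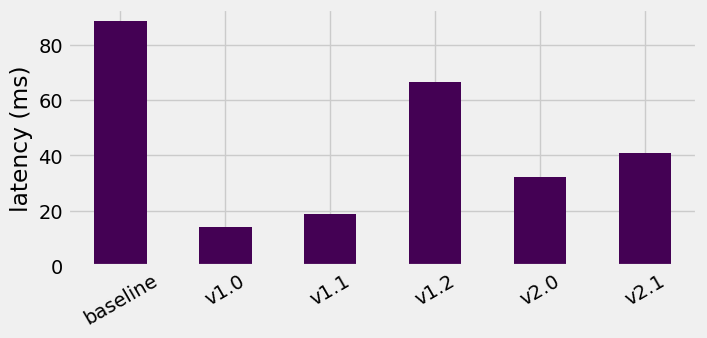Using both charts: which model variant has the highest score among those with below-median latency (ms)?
v1.1

Chart 2 median latency (ms) ≈ 40; below-median model variants: v1.0, v1.1, v2.0. Among those, v1.1 has the highest score (≈ 0.9).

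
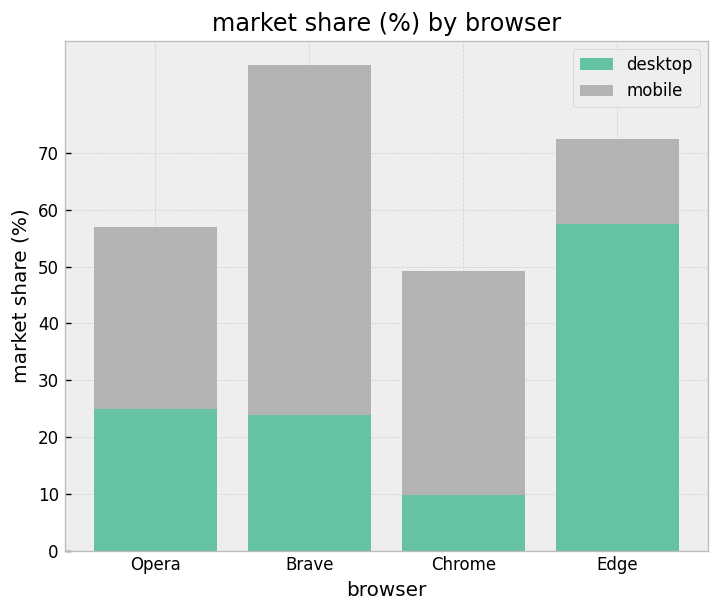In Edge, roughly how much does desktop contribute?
≈ 60

desktop top ≈ 60, bottom ≈ 0; segment ≈ 60.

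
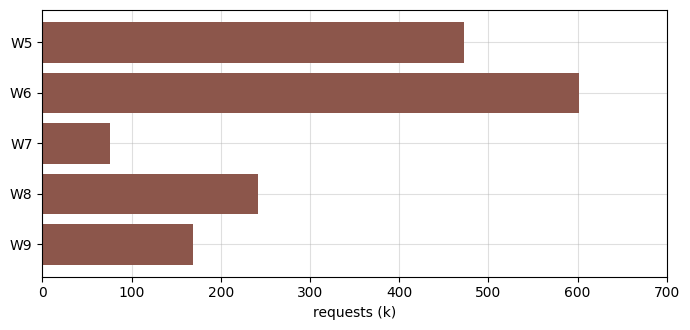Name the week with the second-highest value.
Top 3: W6 ≈ 600, W5 ≈ 500, W8 ≈ 200.

W5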